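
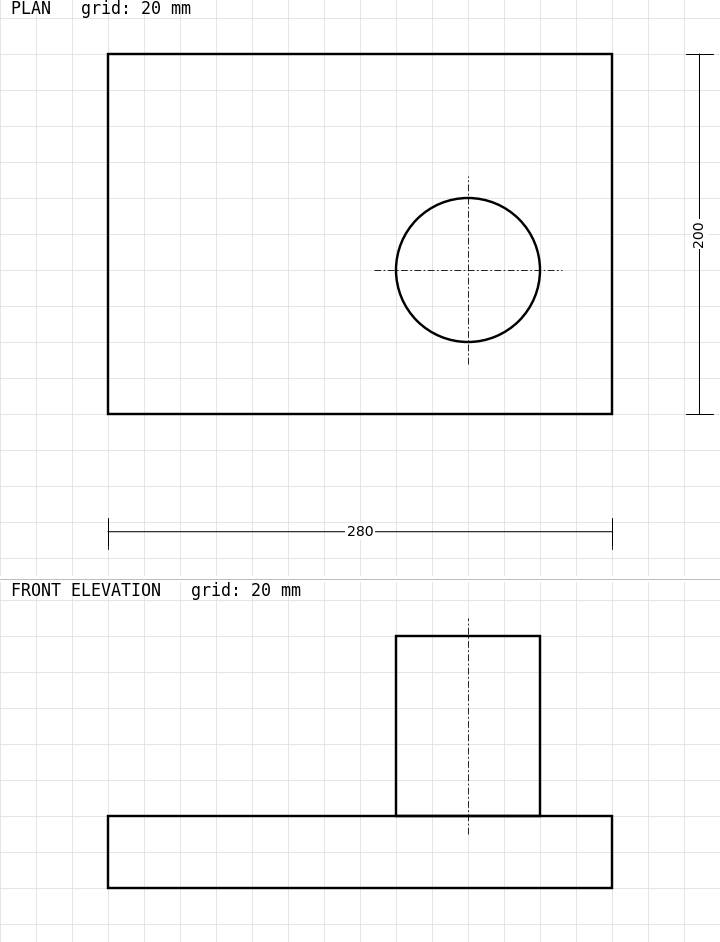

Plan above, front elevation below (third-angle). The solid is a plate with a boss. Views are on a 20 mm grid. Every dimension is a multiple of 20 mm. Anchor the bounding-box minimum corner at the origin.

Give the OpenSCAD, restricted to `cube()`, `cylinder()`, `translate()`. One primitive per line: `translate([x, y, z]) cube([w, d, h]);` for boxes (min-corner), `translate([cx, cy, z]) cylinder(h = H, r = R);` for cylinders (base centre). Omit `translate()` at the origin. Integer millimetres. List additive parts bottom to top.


cube([280, 200, 40]);
translate([200, 80, 40]) cylinder(h = 100, r = 40);


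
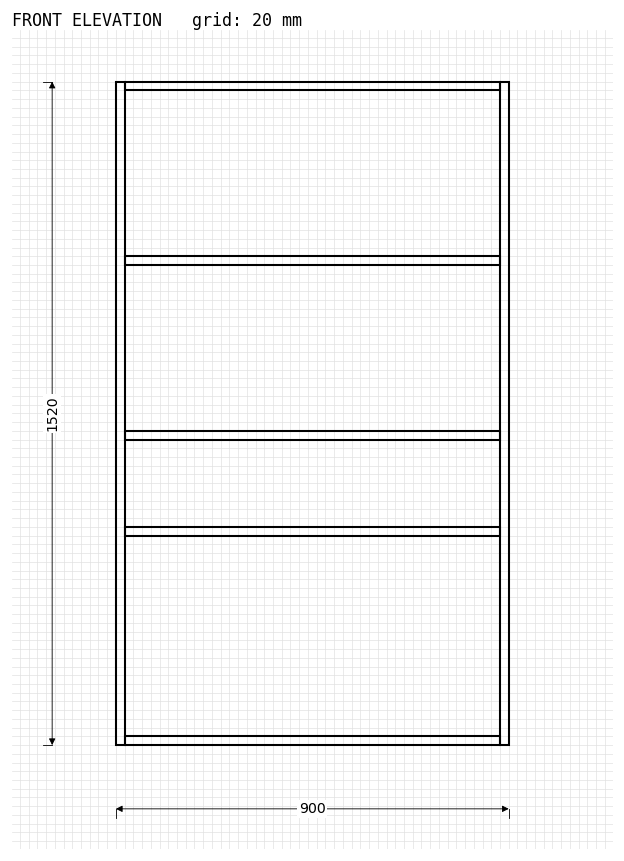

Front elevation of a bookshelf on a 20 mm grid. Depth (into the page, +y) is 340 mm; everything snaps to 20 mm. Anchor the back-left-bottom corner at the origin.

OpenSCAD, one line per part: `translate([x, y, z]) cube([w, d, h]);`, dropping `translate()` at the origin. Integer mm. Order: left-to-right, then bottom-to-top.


cube([20, 340, 1520]);
translate([20, 0, 0]) cube([860, 340, 20]);
translate([20, 0, 480]) cube([860, 340, 20]);
translate([20, 0, 700]) cube([860, 340, 20]);
translate([20, 0, 1100]) cube([860, 340, 20]);
translate([20, 0, 1500]) cube([860, 340, 20]);
translate([880, 0, 0]) cube([20, 340, 1520]);


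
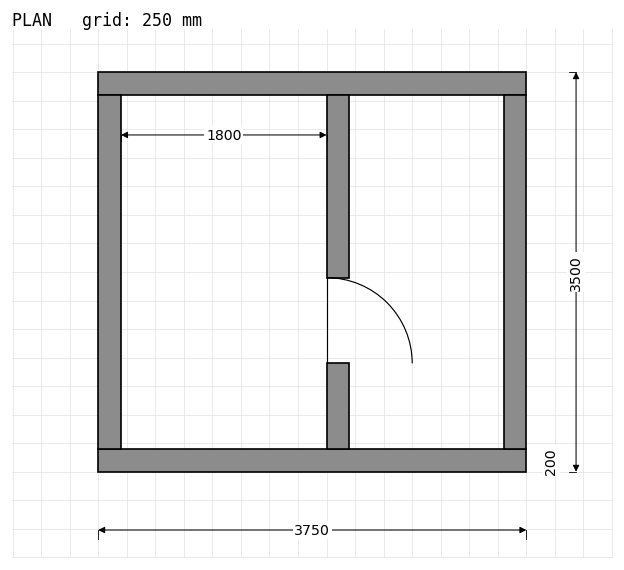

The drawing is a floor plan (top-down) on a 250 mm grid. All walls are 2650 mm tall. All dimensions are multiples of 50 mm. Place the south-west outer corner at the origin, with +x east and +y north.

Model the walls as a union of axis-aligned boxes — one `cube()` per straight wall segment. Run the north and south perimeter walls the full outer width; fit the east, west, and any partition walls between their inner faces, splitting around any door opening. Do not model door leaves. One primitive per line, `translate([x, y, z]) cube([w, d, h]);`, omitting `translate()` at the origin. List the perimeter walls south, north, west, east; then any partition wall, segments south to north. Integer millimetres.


cube([3750, 200, 2650]);
translate([0, 3300, 0]) cube([3750, 200, 2650]);
translate([0, 200, 0]) cube([200, 3100, 2650]);
translate([3550, 200, 0]) cube([200, 3100, 2650]);
translate([2000, 200, 0]) cube([200, 750, 2650]);
translate([2000, 1700, 0]) cube([200, 1600, 2650]);


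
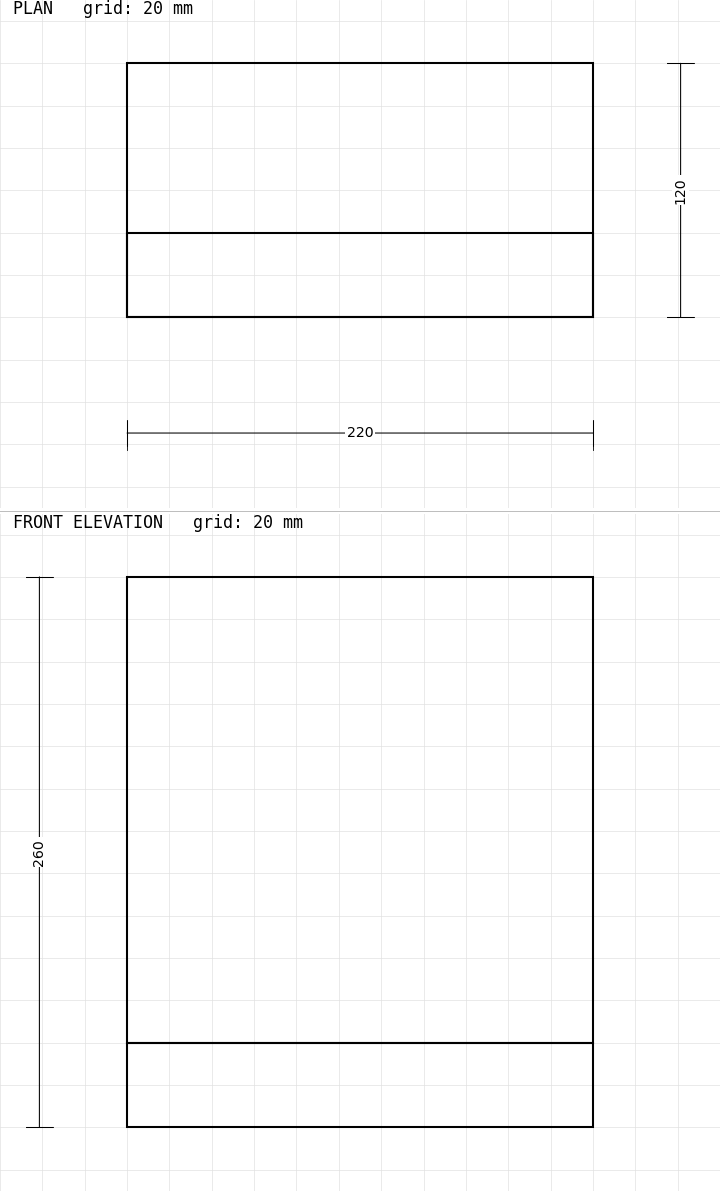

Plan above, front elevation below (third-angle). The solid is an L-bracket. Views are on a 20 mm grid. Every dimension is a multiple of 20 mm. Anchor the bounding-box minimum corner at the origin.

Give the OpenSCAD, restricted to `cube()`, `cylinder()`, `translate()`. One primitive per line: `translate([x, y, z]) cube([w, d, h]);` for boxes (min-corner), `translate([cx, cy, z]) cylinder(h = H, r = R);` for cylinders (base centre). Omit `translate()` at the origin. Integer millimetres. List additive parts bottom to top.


cube([220, 120, 40]);
translate([0, 0, 40]) cube([220, 40, 220]);


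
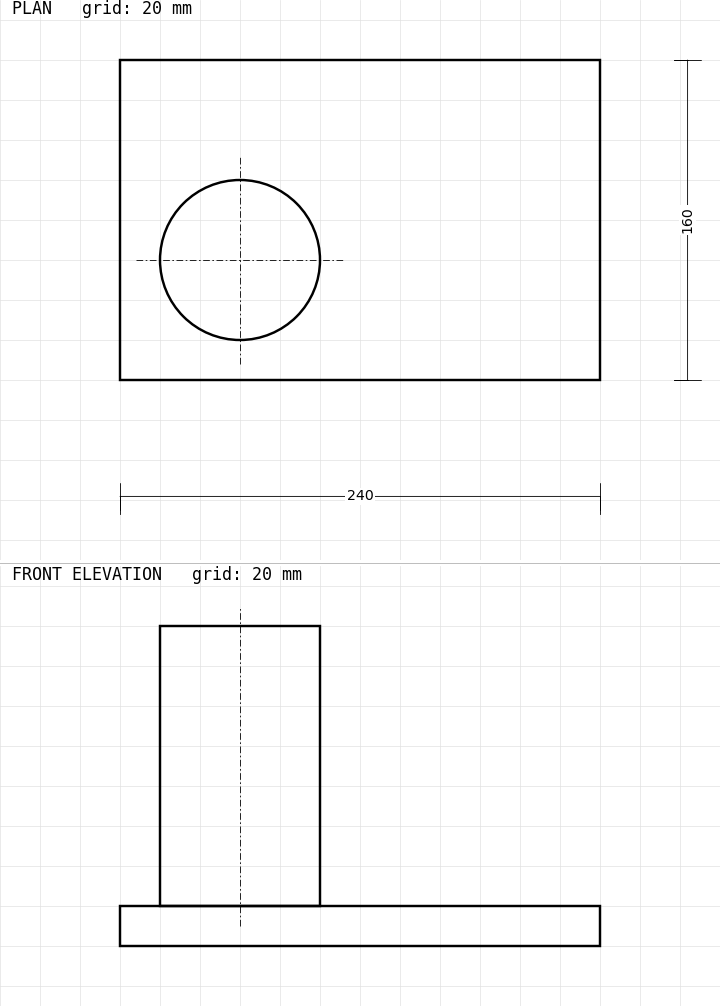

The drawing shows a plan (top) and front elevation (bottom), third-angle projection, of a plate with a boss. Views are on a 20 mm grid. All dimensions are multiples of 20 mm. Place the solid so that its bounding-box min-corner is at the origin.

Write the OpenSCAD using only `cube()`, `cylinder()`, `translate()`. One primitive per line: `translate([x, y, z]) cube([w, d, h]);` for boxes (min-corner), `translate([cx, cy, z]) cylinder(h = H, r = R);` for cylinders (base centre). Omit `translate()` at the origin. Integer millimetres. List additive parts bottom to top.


cube([240, 160, 20]);
translate([60, 60, 20]) cylinder(h = 140, r = 40);


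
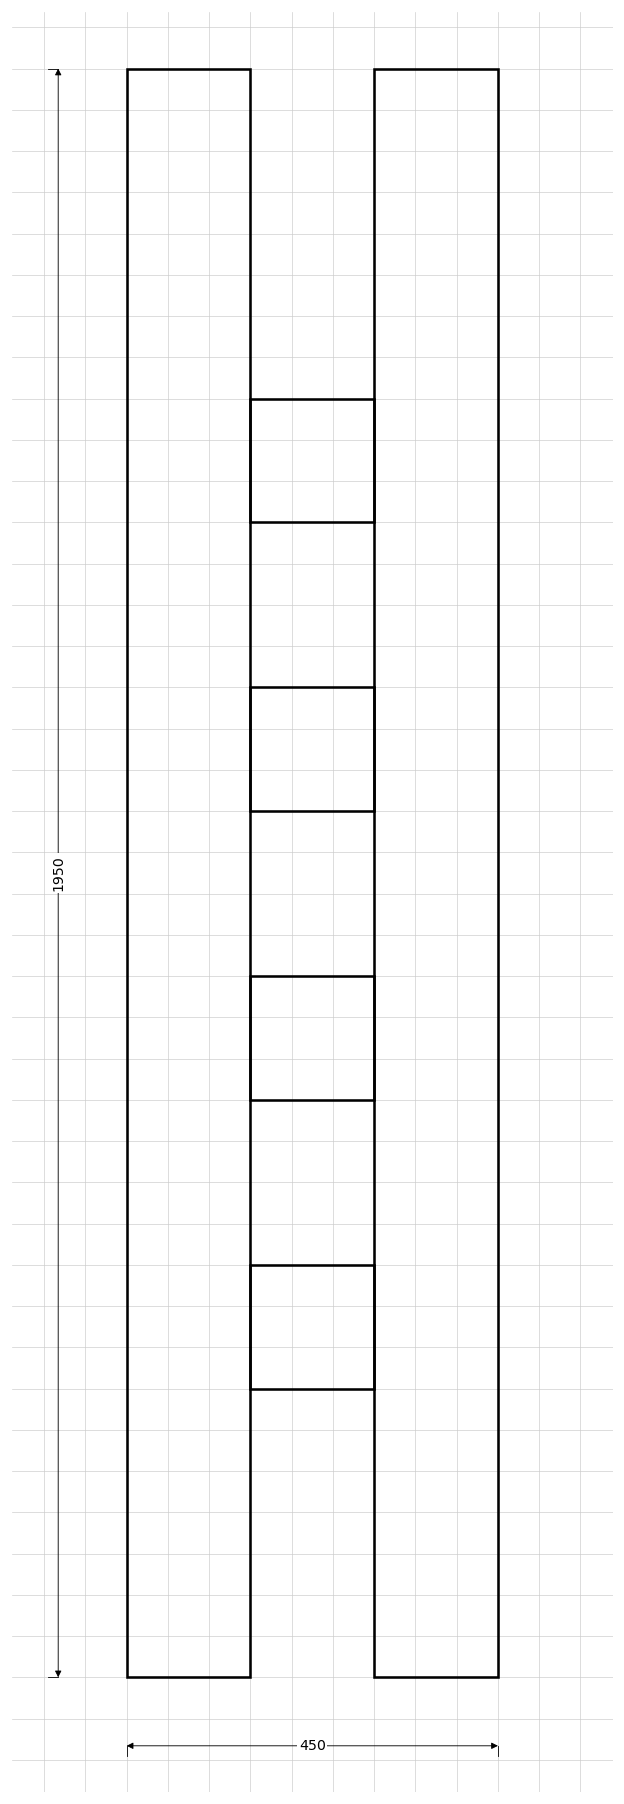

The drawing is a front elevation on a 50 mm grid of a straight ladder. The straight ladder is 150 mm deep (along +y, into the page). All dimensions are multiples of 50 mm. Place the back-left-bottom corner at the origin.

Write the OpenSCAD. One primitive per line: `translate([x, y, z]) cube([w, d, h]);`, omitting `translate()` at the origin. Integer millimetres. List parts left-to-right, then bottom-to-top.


cube([150, 150, 1950]);
translate([150, 0, 350]) cube([150, 150, 150]);
translate([150, 0, 700]) cube([150, 150, 150]);
translate([150, 0, 1050]) cube([150, 150, 150]);
translate([150, 0, 1400]) cube([150, 150, 150]);
translate([300, 0, 0]) cube([150, 150, 1950]);


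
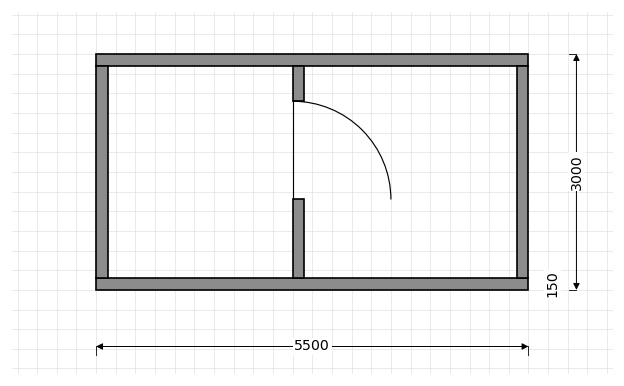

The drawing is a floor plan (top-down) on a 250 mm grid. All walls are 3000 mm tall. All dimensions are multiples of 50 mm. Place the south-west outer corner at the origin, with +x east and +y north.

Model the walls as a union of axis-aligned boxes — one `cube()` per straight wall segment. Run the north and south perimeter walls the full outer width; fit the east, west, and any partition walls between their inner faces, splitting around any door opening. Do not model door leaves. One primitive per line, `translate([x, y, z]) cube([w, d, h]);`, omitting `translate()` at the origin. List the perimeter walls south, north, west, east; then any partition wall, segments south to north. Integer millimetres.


cube([5500, 150, 3000]);
translate([0, 2850, 0]) cube([5500, 150, 3000]);
translate([0, 150, 0]) cube([150, 2700, 3000]);
translate([5350, 150, 0]) cube([150, 2700, 3000]);
translate([2500, 150, 0]) cube([150, 1000, 3000]);
translate([2500, 2400, 0]) cube([150, 450, 3000]);


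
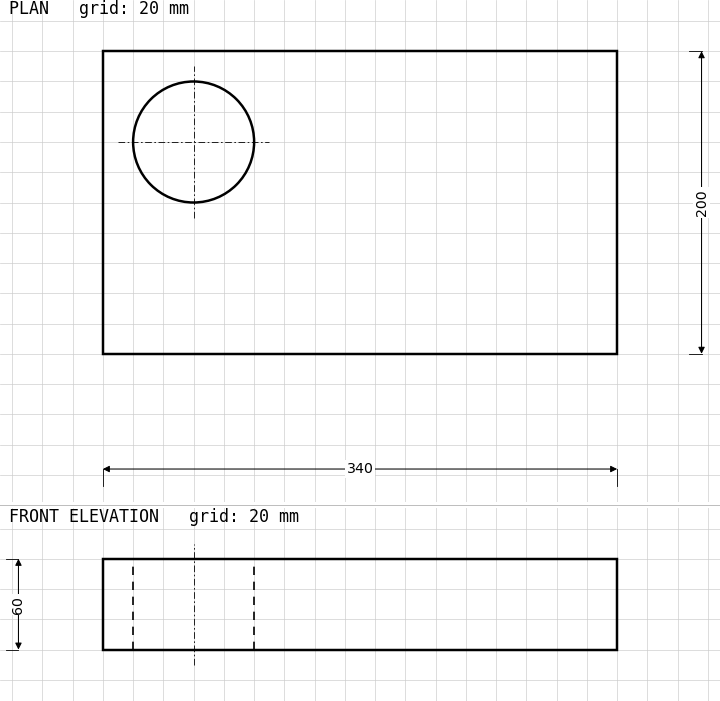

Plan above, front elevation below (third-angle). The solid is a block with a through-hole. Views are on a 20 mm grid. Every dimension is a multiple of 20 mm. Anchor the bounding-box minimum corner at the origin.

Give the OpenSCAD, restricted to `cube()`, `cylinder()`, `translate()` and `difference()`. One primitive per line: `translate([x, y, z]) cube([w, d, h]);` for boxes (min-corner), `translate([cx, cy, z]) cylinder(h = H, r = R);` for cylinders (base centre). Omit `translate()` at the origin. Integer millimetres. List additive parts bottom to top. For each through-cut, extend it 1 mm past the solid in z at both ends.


difference() {
  cube([340, 200, 60]);
  translate([60, 140, -1]) cylinder(h = 62, r = 40);
}


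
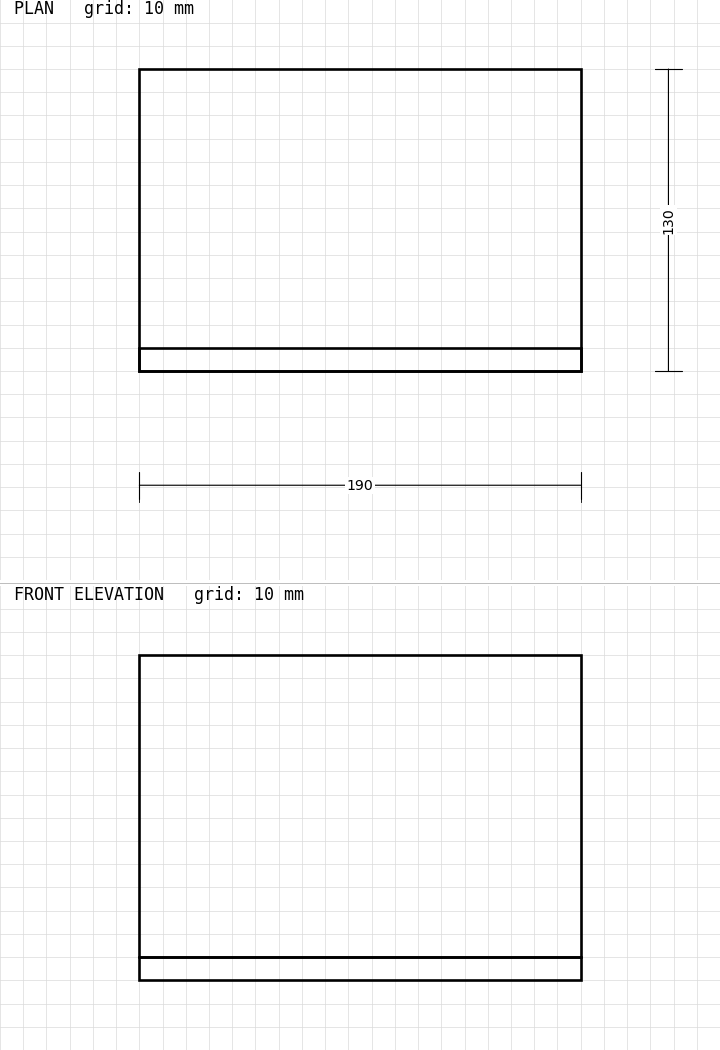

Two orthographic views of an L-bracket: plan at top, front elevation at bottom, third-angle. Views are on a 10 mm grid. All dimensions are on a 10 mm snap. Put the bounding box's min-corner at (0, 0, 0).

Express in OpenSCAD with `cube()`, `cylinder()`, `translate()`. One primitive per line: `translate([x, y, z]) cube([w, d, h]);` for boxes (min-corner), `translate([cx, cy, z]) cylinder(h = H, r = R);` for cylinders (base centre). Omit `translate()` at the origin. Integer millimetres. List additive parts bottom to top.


cube([190, 130, 10]);
translate([0, 0, 10]) cube([190, 10, 130]);


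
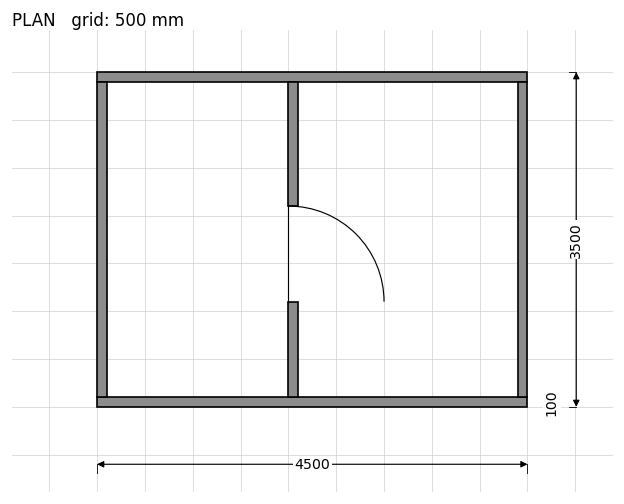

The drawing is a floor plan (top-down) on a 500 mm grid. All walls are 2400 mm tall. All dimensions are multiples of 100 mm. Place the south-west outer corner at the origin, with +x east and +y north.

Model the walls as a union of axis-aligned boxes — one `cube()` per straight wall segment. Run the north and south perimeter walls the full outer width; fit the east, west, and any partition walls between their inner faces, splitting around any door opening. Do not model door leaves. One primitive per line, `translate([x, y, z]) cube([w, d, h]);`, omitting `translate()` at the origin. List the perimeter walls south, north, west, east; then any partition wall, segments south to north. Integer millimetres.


cube([4500, 100, 2400]);
translate([0, 3400, 0]) cube([4500, 100, 2400]);
translate([0, 100, 0]) cube([100, 3300, 2400]);
translate([4400, 100, 0]) cube([100, 3300, 2400]);
translate([2000, 100, 0]) cube([100, 1000, 2400]);
translate([2000, 2100, 0]) cube([100, 1300, 2400]);


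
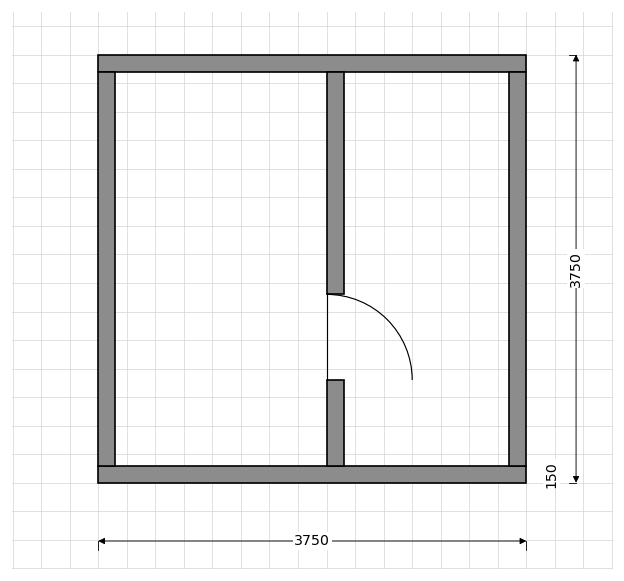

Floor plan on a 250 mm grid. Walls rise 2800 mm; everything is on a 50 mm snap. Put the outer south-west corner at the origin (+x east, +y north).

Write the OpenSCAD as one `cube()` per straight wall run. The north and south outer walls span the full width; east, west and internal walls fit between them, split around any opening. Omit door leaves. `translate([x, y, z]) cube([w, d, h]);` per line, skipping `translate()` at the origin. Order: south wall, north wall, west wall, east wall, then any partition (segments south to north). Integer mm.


cube([3750, 150, 2800]);
translate([0, 3600, 0]) cube([3750, 150, 2800]);
translate([0, 150, 0]) cube([150, 3450, 2800]);
translate([3600, 150, 0]) cube([150, 3450, 2800]);
translate([2000, 150, 0]) cube([150, 750, 2800]);
translate([2000, 1650, 0]) cube([150, 1950, 2800]);


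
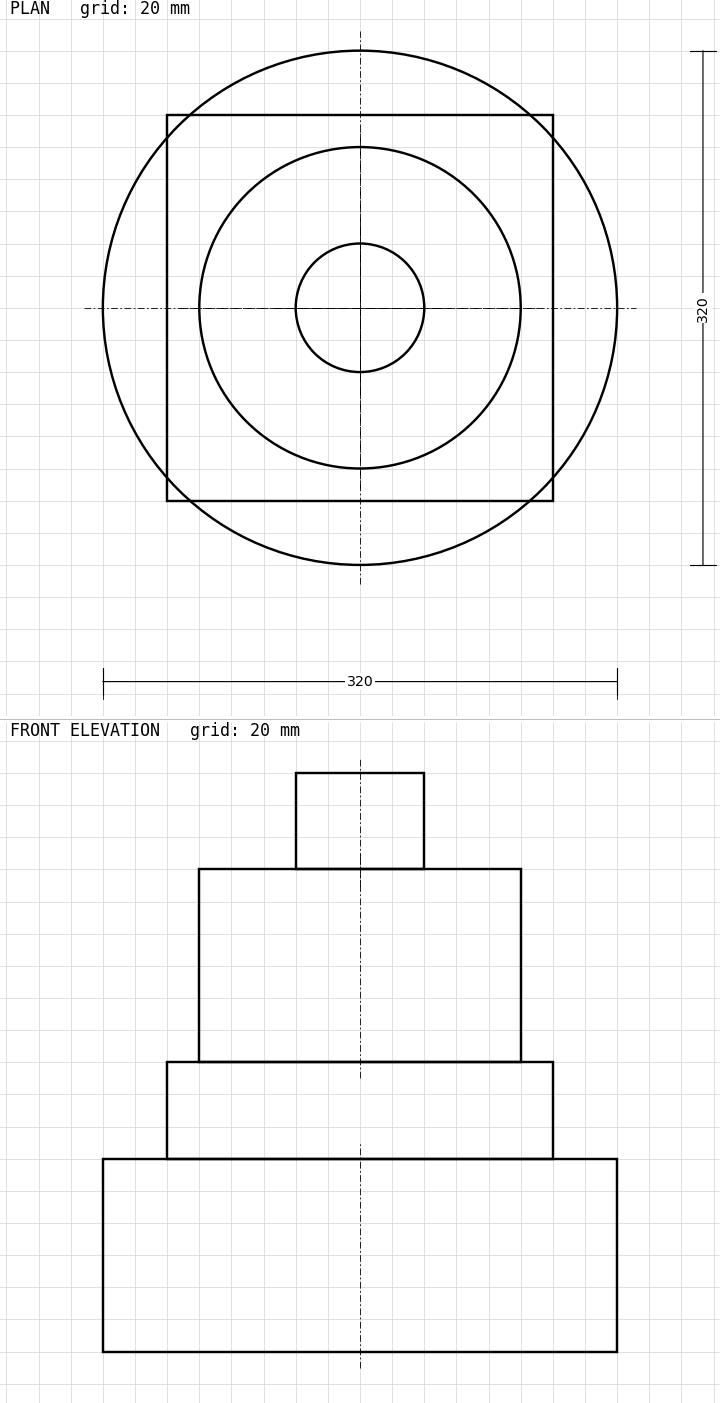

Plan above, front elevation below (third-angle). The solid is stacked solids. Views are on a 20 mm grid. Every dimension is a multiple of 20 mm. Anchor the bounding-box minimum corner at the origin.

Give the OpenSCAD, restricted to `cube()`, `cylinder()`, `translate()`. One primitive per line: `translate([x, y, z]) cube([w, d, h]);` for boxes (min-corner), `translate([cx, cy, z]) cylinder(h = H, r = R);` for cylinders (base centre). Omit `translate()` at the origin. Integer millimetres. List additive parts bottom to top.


translate([160, 160, 0]) cylinder(h = 120, r = 160);
translate([40, 40, 120]) cube([240, 240, 60]);
translate([160, 160, 180]) cylinder(h = 120, r = 100);
translate([160, 160, 300]) cylinder(h = 60, r = 40);


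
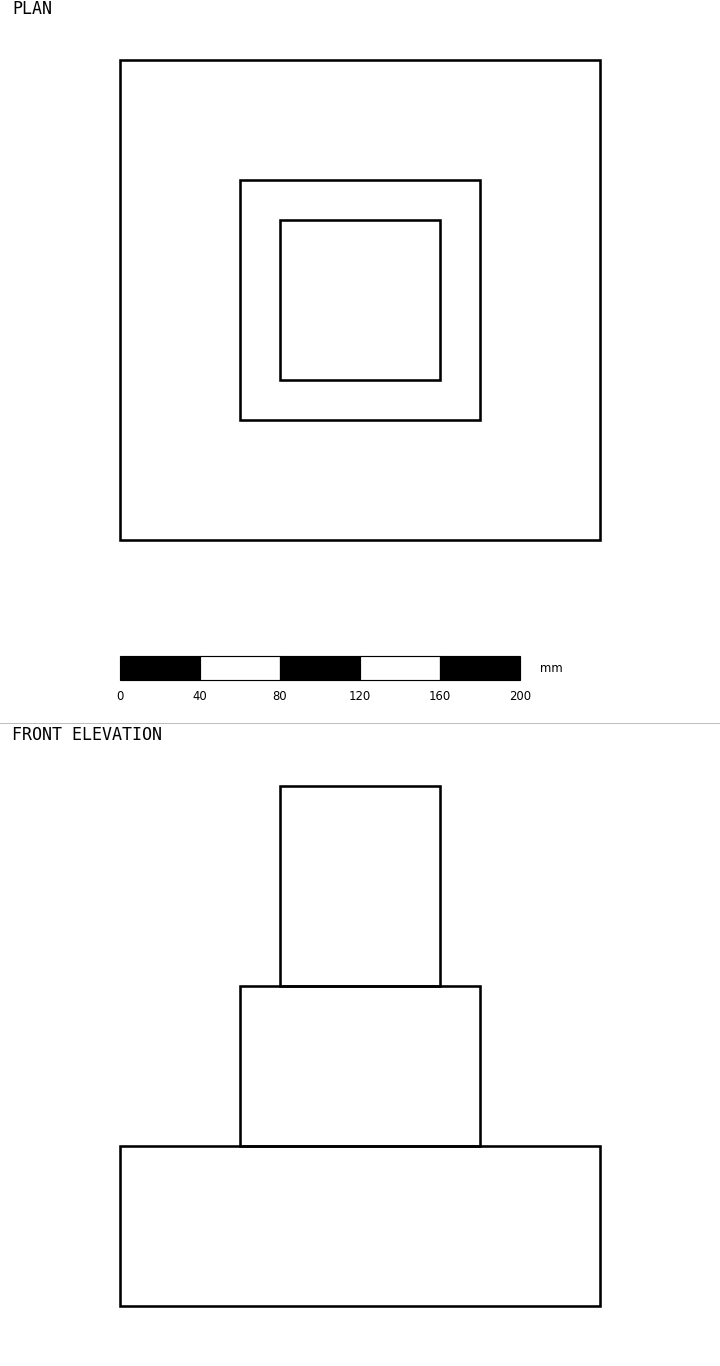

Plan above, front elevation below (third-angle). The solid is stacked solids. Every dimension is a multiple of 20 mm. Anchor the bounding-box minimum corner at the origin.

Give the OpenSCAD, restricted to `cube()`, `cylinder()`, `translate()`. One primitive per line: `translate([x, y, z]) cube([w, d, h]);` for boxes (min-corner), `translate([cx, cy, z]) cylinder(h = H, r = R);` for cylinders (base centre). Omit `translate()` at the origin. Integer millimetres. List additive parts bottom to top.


cube([240, 240, 80]);
translate([60, 60, 80]) cube([120, 120, 80]);
translate([80, 80, 160]) cube([80, 80, 100]);


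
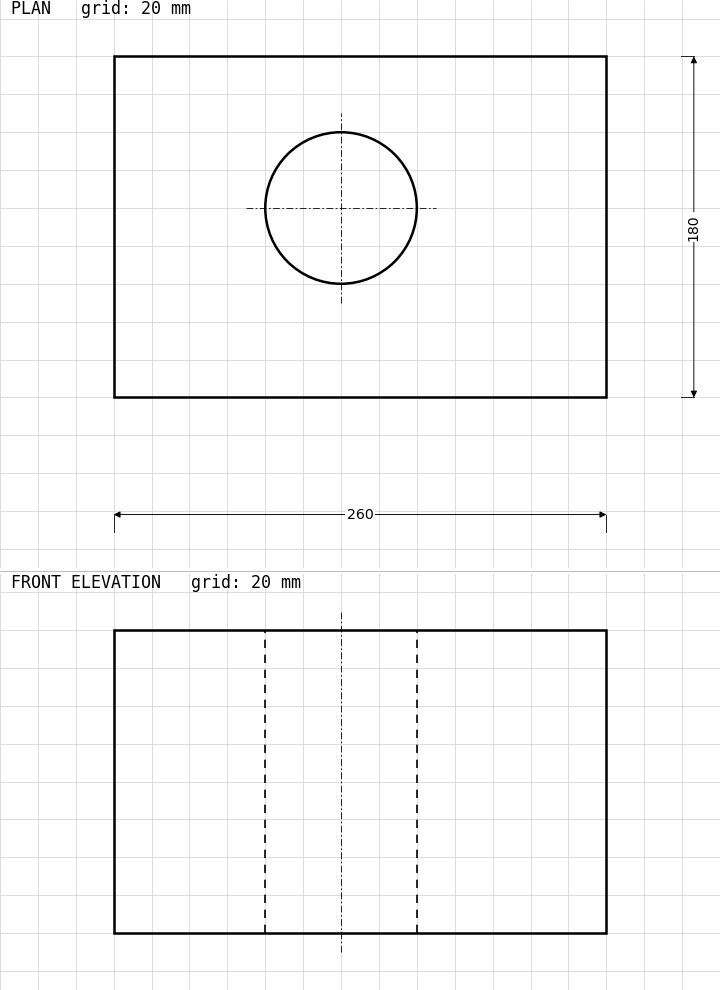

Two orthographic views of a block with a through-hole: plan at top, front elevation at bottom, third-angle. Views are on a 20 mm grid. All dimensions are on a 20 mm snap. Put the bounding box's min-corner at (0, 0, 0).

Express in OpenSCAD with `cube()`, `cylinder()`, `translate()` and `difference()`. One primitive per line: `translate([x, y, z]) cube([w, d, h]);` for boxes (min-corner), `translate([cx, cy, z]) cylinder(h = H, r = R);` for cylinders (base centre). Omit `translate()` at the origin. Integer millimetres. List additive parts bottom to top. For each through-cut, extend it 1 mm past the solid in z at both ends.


difference() {
  cube([260, 180, 160]);
  translate([120, 100, -1]) cylinder(h = 162, r = 40);
}


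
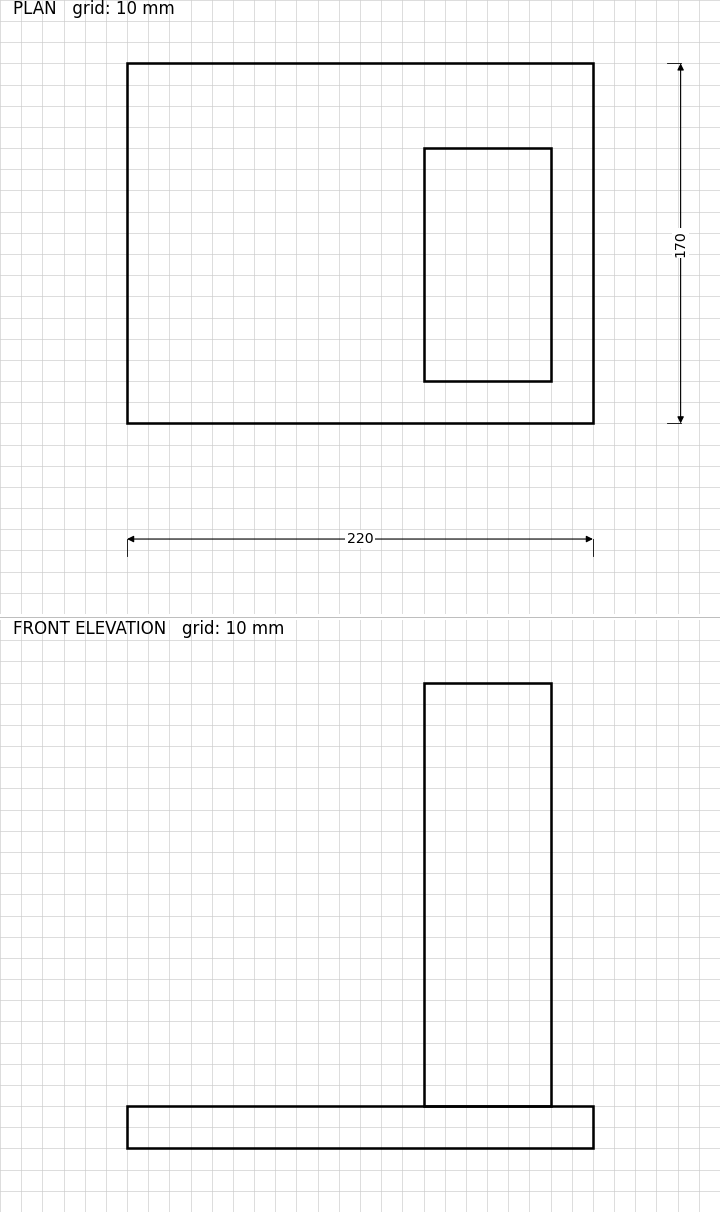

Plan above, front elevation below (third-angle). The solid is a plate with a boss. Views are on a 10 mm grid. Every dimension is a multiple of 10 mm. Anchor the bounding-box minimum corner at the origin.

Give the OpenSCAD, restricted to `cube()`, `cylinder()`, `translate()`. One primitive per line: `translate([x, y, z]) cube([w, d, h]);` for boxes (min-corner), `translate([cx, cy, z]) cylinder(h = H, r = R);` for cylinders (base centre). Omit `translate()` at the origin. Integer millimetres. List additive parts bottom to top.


cube([220, 170, 20]);
translate([140, 20, 20]) cube([60, 110, 200]);


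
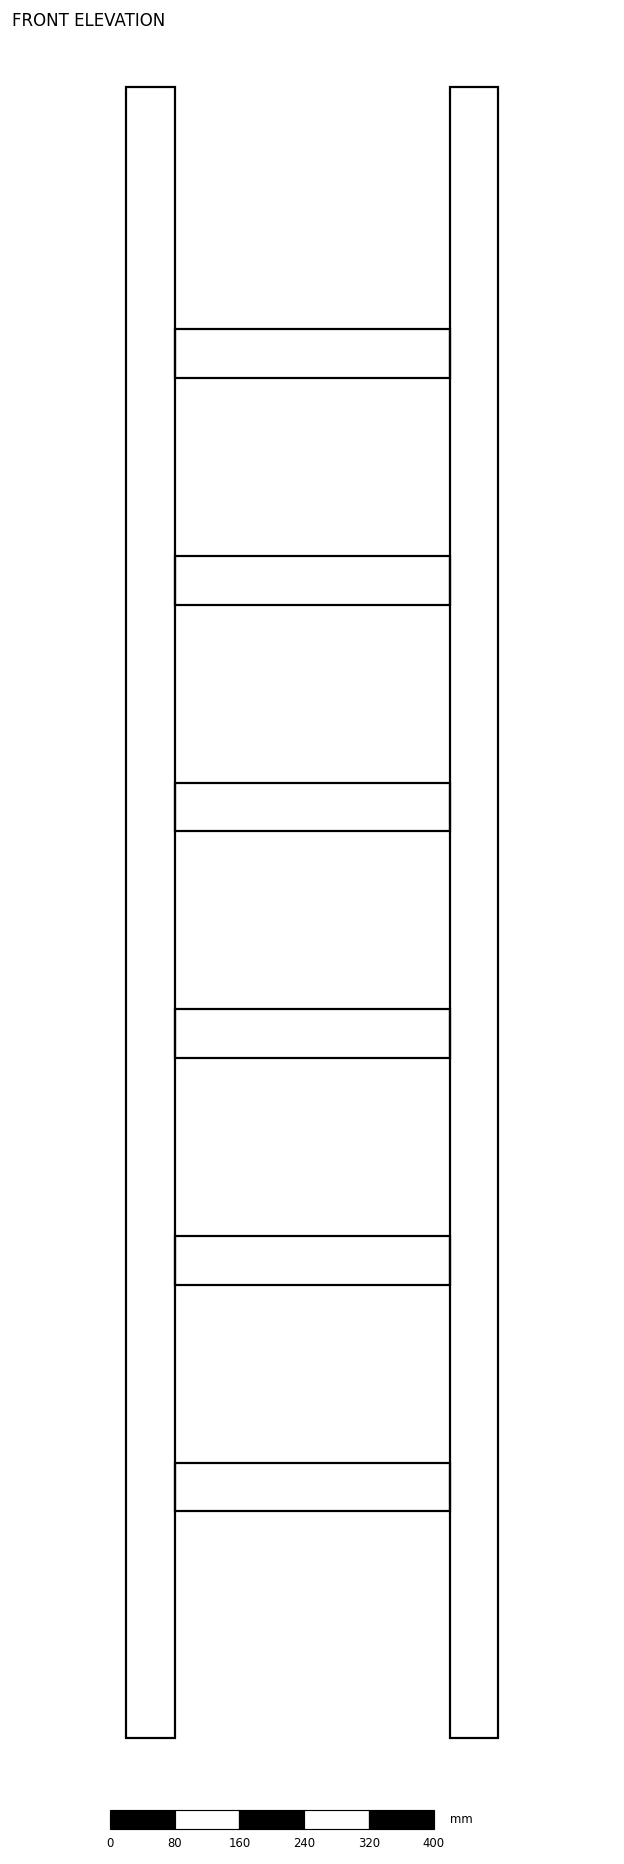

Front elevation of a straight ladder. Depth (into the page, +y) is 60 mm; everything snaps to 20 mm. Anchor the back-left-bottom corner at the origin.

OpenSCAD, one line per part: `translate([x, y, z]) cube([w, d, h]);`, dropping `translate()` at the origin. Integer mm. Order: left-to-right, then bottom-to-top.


cube([60, 60, 2040]);
translate([60, 0, 280]) cube([340, 60, 60]);
translate([60, 0, 560]) cube([340, 60, 60]);
translate([60, 0, 840]) cube([340, 60, 60]);
translate([60, 0, 1120]) cube([340, 60, 60]);
translate([60, 0, 1400]) cube([340, 60, 60]);
translate([60, 0, 1680]) cube([340, 60, 60]);
translate([400, 0, 0]) cube([60, 60, 2040]);


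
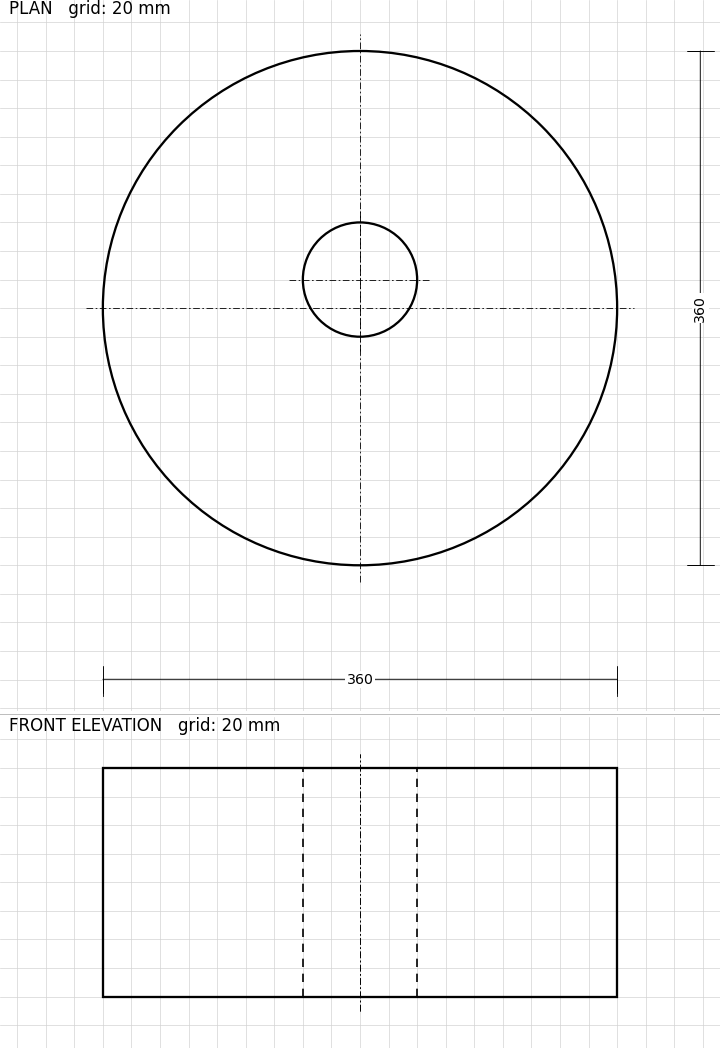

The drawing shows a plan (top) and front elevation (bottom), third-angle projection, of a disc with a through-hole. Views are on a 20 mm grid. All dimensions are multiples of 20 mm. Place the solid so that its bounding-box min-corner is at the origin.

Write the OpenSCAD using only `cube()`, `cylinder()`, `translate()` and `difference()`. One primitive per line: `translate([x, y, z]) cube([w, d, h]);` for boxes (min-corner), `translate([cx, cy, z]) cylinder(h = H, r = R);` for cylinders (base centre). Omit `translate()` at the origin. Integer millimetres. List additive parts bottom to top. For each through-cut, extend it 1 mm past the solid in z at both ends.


difference() {
  translate([180, 180, 0]) cylinder(h = 160, r = 180);
  translate([180, 200, -1]) cylinder(h = 162, r = 40);
}


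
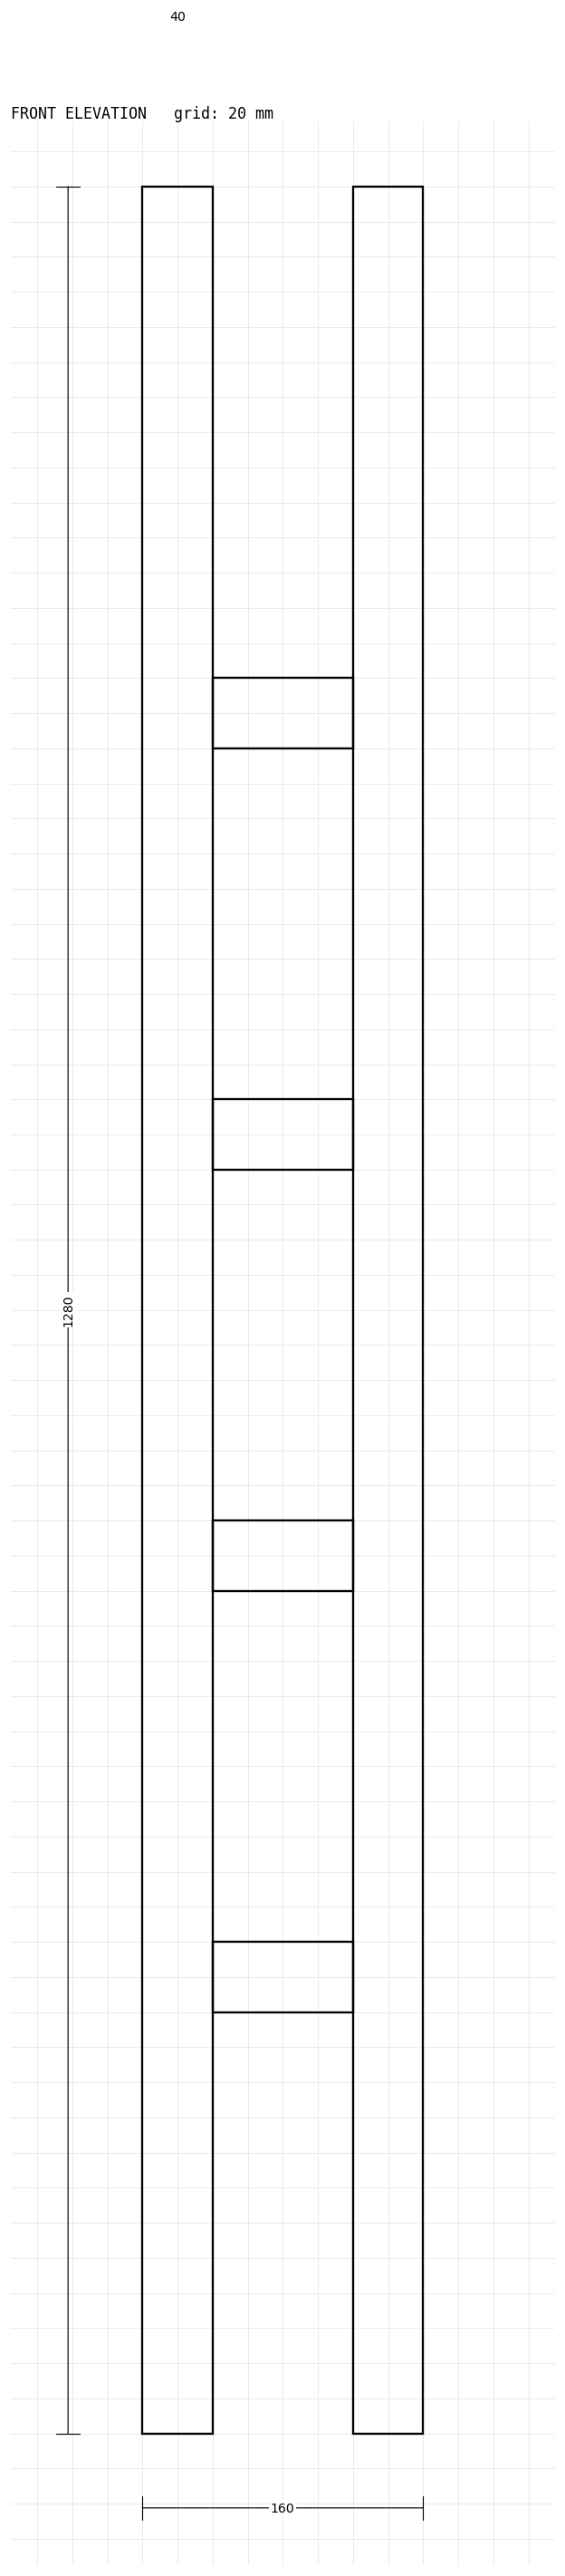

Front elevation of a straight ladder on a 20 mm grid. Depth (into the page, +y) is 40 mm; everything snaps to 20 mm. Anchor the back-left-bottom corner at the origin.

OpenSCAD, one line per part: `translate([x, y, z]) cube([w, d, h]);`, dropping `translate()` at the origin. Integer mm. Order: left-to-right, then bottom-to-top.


cube([40, 40, 1280]);
translate([40, 0, 240]) cube([80, 40, 40]);
translate([40, 0, 480]) cube([80, 40, 40]);
translate([40, 0, 720]) cube([80, 40, 40]);
translate([40, 0, 960]) cube([80, 40, 40]);
translate([120, 0, 0]) cube([40, 40, 1280]);


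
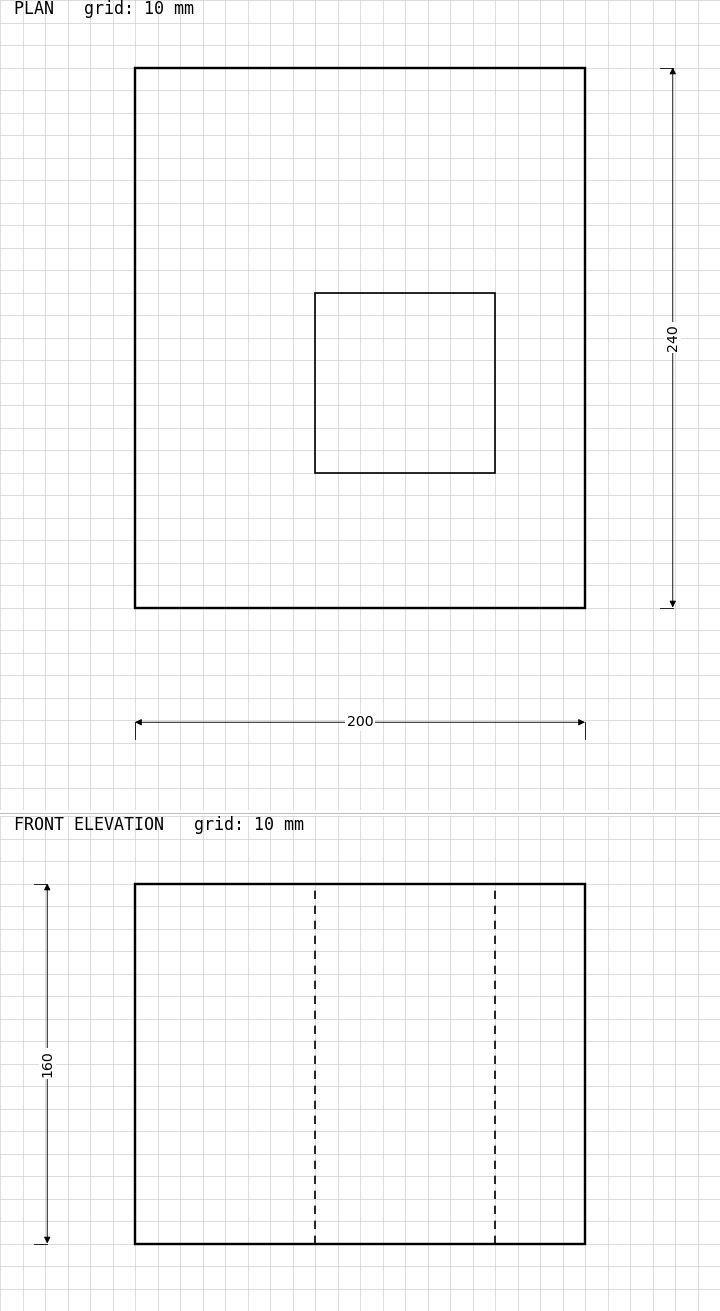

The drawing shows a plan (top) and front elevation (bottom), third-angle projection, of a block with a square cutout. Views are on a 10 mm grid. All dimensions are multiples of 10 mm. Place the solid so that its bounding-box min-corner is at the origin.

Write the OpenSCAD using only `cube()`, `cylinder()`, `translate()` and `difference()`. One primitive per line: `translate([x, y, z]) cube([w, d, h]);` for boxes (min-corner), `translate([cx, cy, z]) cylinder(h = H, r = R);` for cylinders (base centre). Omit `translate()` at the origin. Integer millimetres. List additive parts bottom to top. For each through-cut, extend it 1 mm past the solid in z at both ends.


difference() {
  cube([200, 240, 160]);
  translate([80, 60, -1]) cube([80, 80, 162]);
}


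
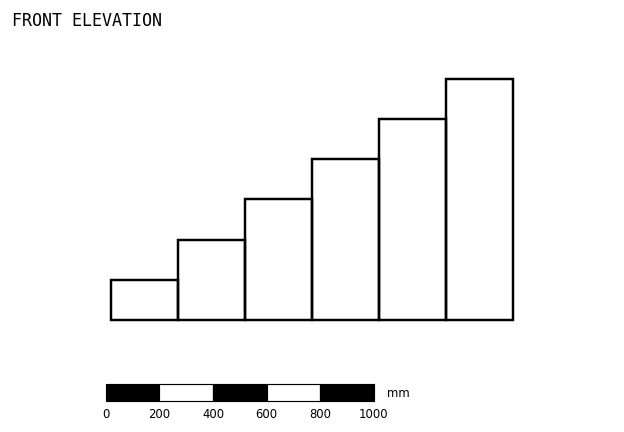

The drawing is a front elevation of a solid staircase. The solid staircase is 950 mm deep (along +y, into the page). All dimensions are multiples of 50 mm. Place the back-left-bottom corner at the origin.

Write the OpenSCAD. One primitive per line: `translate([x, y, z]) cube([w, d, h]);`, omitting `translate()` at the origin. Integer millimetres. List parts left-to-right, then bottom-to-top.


cube([250, 950, 150]);
translate([250, 0, 0]) cube([250, 950, 300]);
translate([500, 0, 0]) cube([250, 950, 450]);
translate([750, 0, 0]) cube([250, 950, 600]);
translate([1000, 0, 0]) cube([250, 950, 750]);
translate([1250, 0, 0]) cube([250, 950, 900]);


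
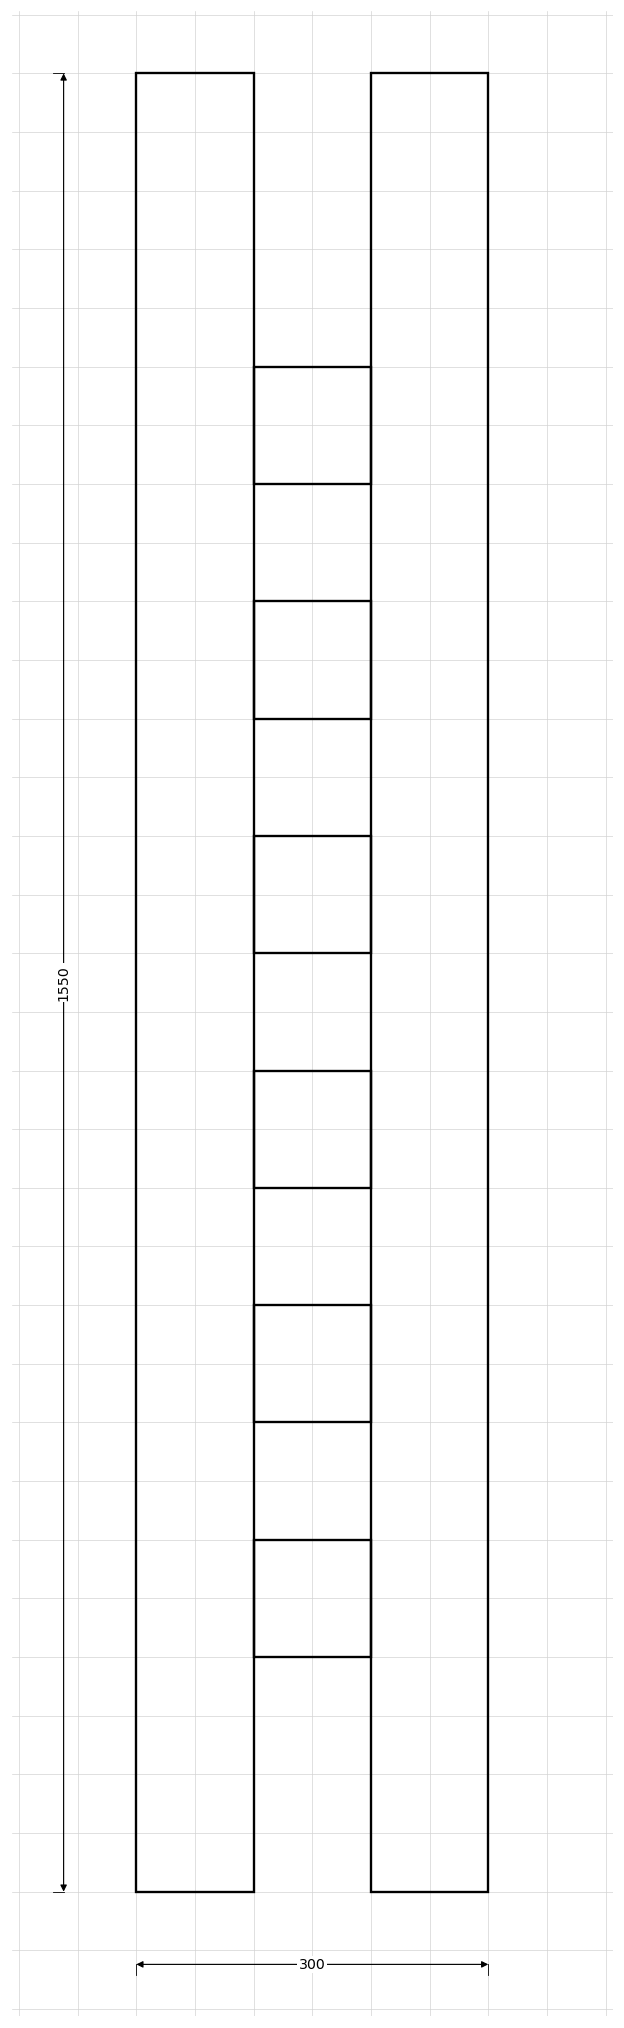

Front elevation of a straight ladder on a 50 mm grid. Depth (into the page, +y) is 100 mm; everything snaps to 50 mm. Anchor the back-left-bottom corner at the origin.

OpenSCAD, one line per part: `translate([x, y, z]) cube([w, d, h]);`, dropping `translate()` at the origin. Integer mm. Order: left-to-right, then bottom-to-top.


cube([100, 100, 1550]);
translate([100, 0, 200]) cube([100, 100, 100]);
translate([100, 0, 400]) cube([100, 100, 100]);
translate([100, 0, 600]) cube([100, 100, 100]);
translate([100, 0, 800]) cube([100, 100, 100]);
translate([100, 0, 1000]) cube([100, 100, 100]);
translate([100, 0, 1200]) cube([100, 100, 100]);
translate([200, 0, 0]) cube([100, 100, 1550]);


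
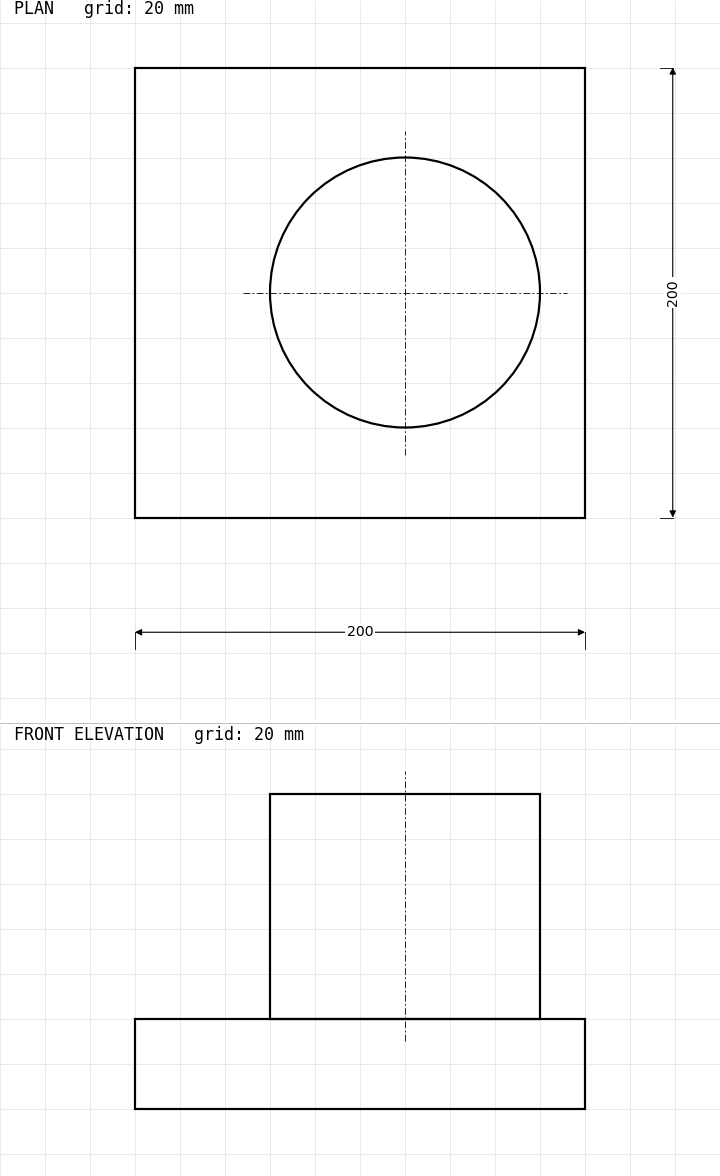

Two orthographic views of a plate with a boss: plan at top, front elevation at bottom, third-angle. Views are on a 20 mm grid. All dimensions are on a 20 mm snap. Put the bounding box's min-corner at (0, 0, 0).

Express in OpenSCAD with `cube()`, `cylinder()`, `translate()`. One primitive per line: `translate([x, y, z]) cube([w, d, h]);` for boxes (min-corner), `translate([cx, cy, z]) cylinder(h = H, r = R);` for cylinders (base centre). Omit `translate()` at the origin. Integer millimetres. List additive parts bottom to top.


cube([200, 200, 40]);
translate([120, 100, 40]) cylinder(h = 100, r = 60);


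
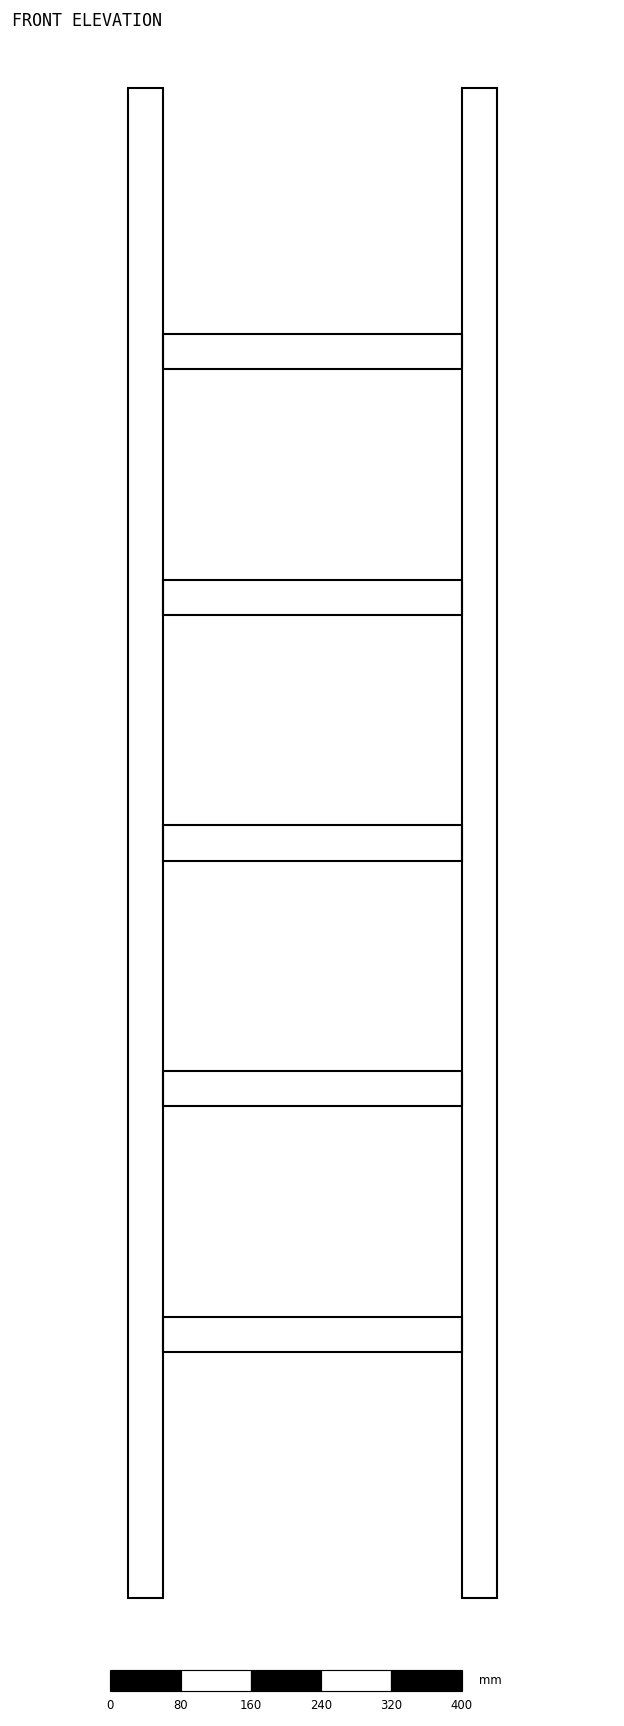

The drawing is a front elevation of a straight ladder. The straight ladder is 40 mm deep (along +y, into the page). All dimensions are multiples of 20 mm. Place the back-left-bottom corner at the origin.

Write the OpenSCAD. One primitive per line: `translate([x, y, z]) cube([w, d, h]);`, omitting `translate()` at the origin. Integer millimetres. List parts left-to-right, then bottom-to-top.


cube([40, 40, 1720]);
translate([40, 0, 280]) cube([340, 40, 40]);
translate([40, 0, 560]) cube([340, 40, 40]);
translate([40, 0, 840]) cube([340, 40, 40]);
translate([40, 0, 1120]) cube([340, 40, 40]);
translate([40, 0, 1400]) cube([340, 40, 40]);
translate([380, 0, 0]) cube([40, 40, 1720]);


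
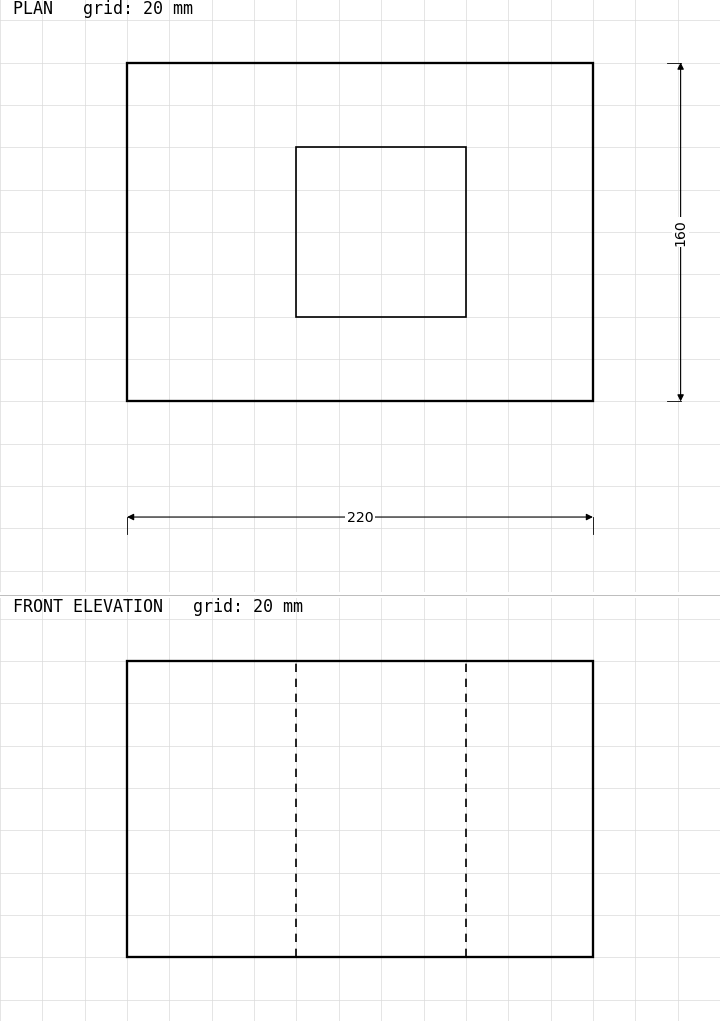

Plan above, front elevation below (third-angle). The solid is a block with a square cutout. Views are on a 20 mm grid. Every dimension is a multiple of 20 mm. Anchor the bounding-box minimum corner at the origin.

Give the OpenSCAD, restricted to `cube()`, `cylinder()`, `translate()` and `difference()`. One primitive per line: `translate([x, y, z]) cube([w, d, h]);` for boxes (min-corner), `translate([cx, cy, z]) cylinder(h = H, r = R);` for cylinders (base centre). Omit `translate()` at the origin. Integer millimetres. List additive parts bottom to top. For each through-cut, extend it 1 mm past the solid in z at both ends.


difference() {
  cube([220, 160, 140]);
  translate([80, 40, -1]) cube([80, 80, 142]);
}


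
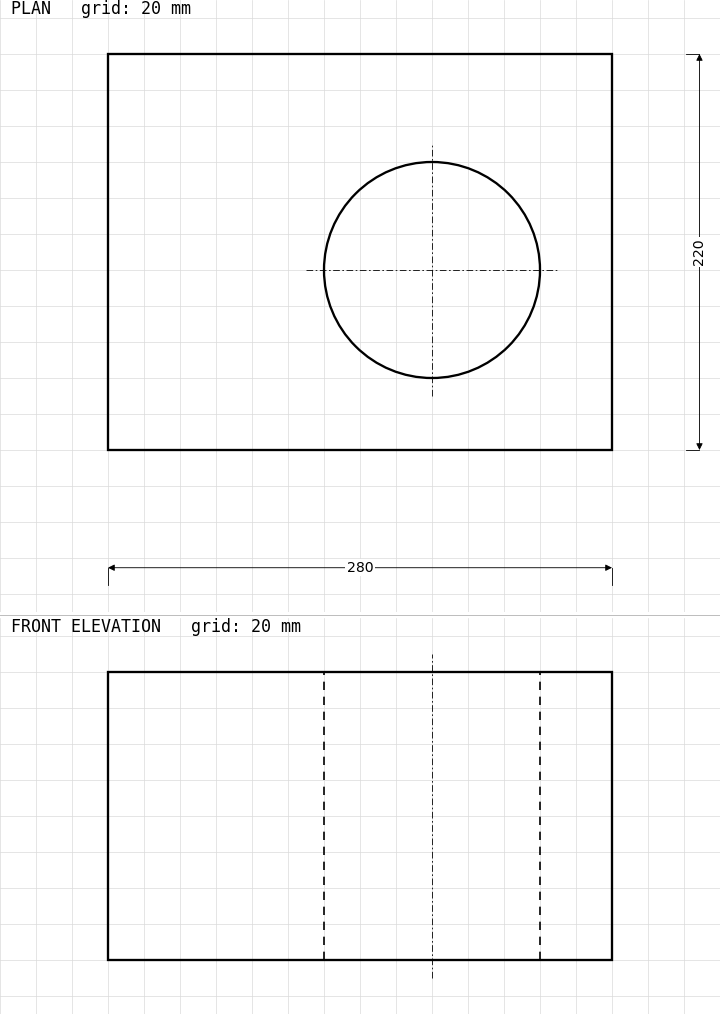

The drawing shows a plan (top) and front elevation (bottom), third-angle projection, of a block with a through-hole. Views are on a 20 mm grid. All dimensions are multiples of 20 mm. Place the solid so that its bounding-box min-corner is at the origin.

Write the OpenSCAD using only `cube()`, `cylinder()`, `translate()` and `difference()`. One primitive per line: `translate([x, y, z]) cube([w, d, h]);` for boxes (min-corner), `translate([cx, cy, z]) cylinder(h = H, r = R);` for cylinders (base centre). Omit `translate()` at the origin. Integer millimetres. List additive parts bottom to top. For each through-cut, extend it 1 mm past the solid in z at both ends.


difference() {
  cube([280, 220, 160]);
  translate([180, 100, -1]) cylinder(h = 162, r = 60);
}


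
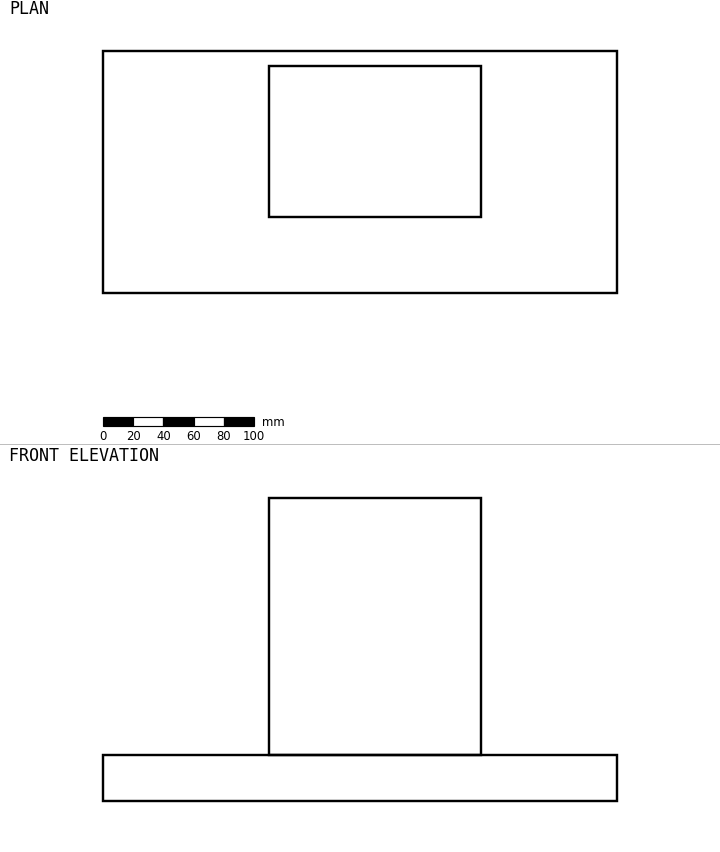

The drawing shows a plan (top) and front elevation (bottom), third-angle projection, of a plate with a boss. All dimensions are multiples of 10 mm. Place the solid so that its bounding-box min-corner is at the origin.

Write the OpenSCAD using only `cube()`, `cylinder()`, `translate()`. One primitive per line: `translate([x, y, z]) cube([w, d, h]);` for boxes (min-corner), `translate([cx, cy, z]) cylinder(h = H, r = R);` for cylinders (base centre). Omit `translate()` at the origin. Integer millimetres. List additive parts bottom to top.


cube([340, 160, 30]);
translate([110, 50, 30]) cube([140, 100, 170]);


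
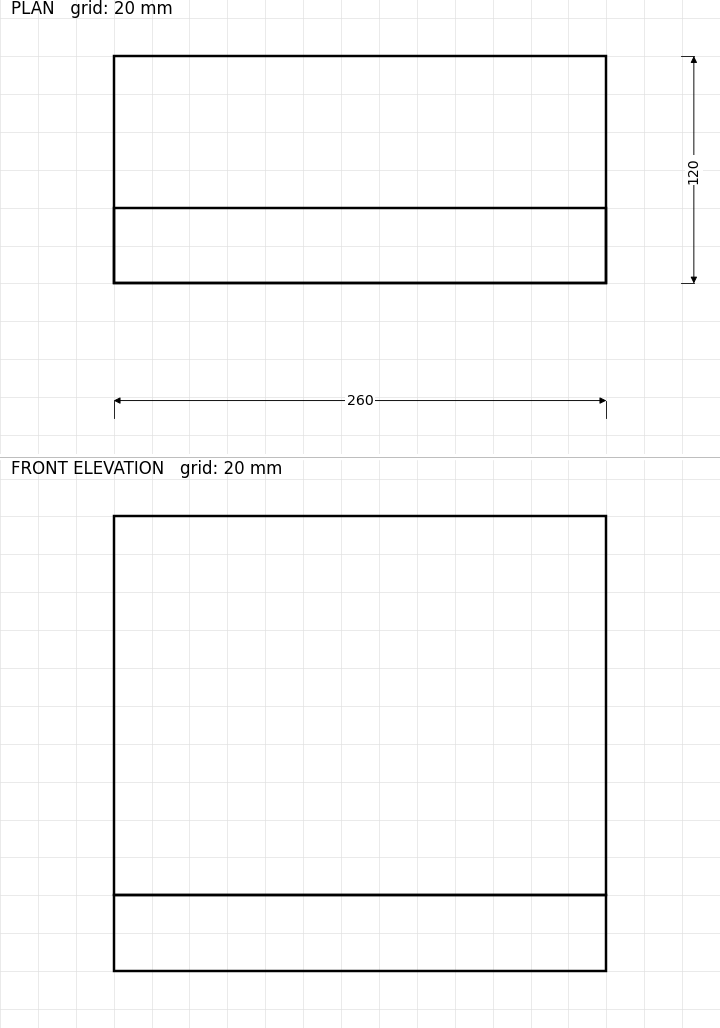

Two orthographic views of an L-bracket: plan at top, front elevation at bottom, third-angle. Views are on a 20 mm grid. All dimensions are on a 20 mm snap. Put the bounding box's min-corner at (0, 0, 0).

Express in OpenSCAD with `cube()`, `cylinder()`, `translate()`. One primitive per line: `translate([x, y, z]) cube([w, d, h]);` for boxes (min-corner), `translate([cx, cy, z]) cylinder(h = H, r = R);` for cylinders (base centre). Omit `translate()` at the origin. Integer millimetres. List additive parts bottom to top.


cube([260, 120, 40]);
translate([0, 0, 40]) cube([260, 40, 200]);


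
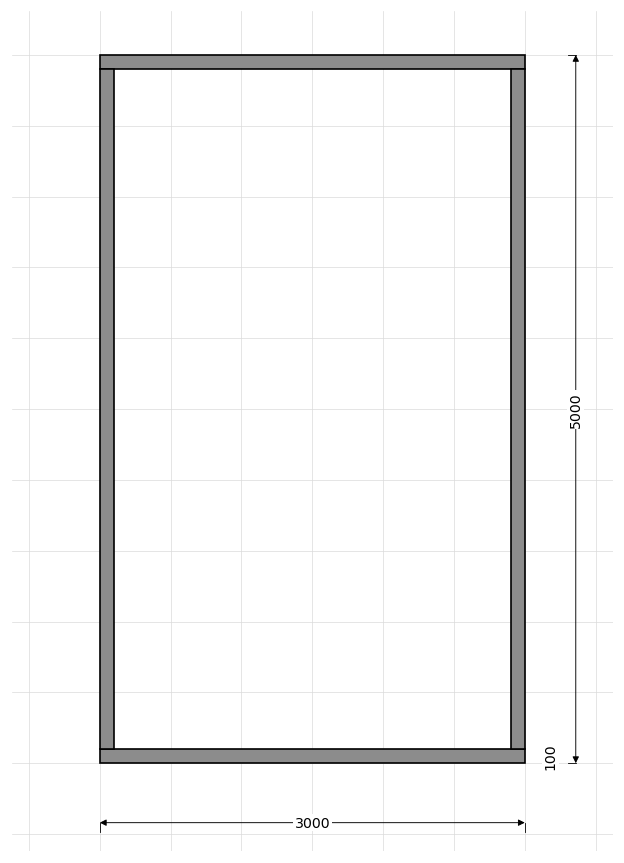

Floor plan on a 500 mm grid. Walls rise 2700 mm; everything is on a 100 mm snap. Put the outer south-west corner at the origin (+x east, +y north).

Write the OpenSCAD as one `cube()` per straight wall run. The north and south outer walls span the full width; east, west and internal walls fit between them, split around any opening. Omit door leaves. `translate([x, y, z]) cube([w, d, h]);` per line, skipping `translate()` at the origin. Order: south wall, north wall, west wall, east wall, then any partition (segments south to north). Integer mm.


cube([3000, 100, 2700]);
translate([0, 4900, 0]) cube([3000, 100, 2700]);
translate([0, 100, 0]) cube([100, 4800, 2700]);
translate([2900, 100, 0]) cube([100, 4800, 2700]);


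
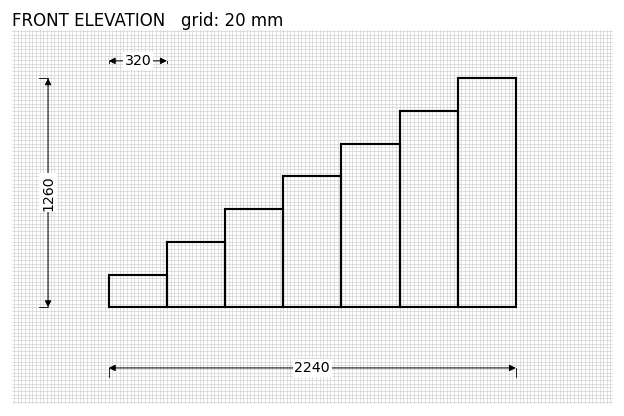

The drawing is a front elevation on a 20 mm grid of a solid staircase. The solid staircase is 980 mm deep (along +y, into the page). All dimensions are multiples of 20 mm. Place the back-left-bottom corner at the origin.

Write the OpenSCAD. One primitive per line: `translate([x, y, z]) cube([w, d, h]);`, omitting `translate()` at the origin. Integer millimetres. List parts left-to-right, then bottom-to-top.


cube([320, 980, 180]);
translate([320, 0, 0]) cube([320, 980, 360]);
translate([640, 0, 0]) cube([320, 980, 540]);
translate([960, 0, 0]) cube([320, 980, 720]);
translate([1280, 0, 0]) cube([320, 980, 900]);
translate([1600, 0, 0]) cube([320, 980, 1080]);
translate([1920, 0, 0]) cube([320, 980, 1260]);


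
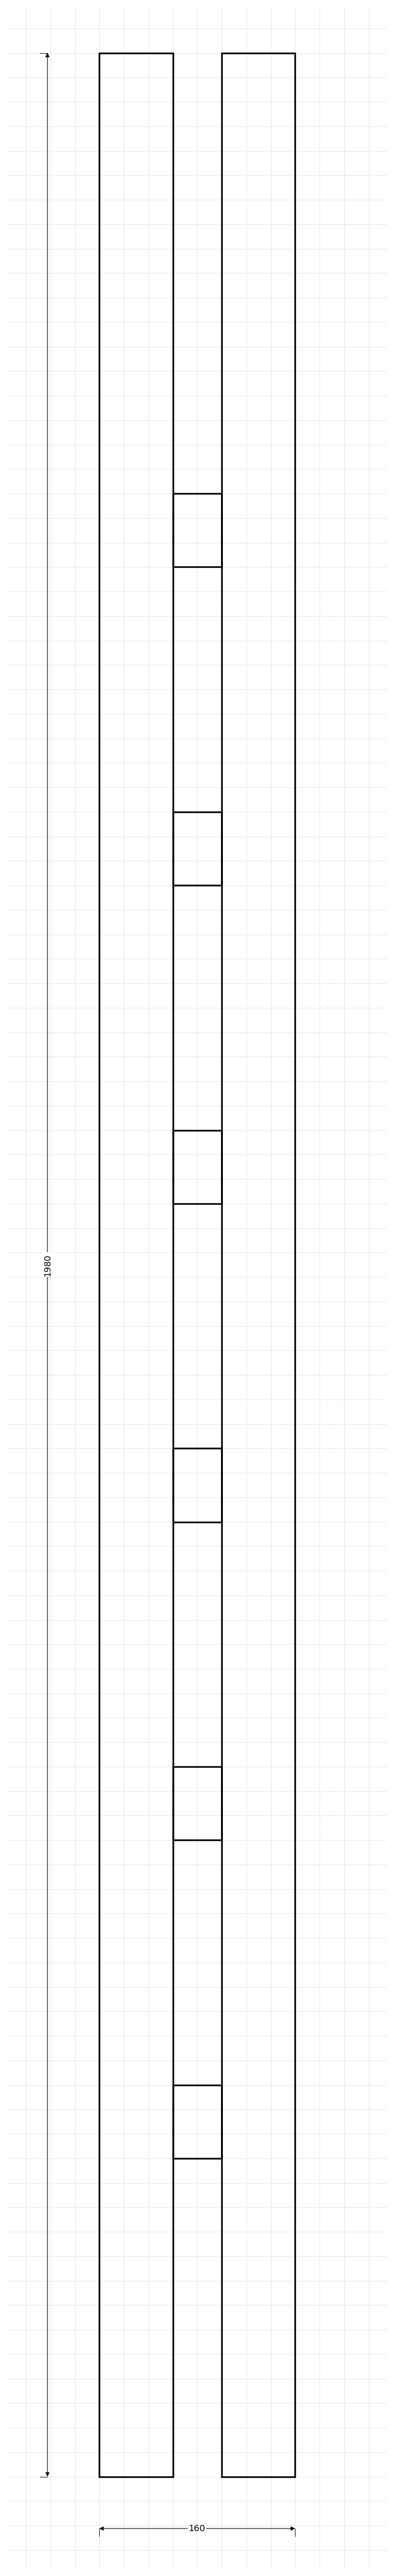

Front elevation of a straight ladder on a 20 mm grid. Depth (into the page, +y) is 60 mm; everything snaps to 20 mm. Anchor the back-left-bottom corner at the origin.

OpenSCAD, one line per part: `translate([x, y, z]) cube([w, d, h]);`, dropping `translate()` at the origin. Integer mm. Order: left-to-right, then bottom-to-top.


cube([60, 60, 1980]);
translate([60, 0, 260]) cube([40, 60, 60]);
translate([60, 0, 520]) cube([40, 60, 60]);
translate([60, 0, 780]) cube([40, 60, 60]);
translate([60, 0, 1040]) cube([40, 60, 60]);
translate([60, 0, 1300]) cube([40, 60, 60]);
translate([60, 0, 1560]) cube([40, 60, 60]);
translate([100, 0, 0]) cube([60, 60, 1980]);


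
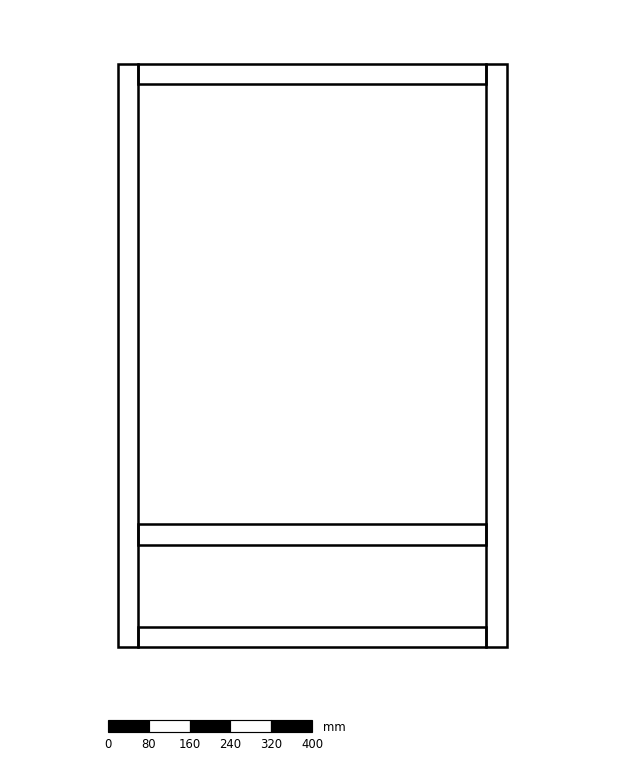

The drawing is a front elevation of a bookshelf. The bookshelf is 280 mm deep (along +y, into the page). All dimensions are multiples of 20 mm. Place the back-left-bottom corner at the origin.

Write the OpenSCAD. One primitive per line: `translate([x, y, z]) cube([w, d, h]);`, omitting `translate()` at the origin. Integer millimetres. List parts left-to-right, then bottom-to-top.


cube([40, 280, 1140]);
translate([40, 0, 0]) cube([680, 280, 40]);
translate([40, 0, 200]) cube([680, 280, 40]);
translate([40, 0, 1100]) cube([680, 280, 40]);
translate([720, 0, 0]) cube([40, 280, 1140]);
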